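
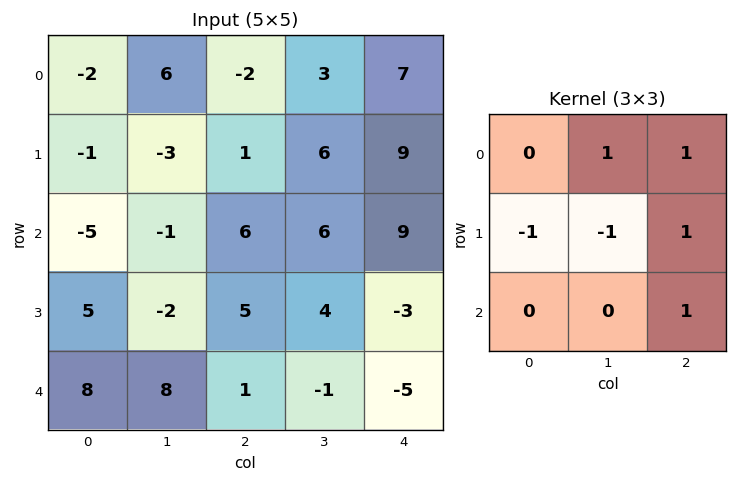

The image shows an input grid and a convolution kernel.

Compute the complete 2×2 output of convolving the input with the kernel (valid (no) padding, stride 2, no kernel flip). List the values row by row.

15 21
8 -2

Output[0,0]: The receptive field on the input at this output position is [-2 6 -2 / -1 -3 1 / -5 -1 6]. Elementwise product with the kernel and sum: 6·1 + -2·1 + -1·-1 + -3·-1 + 1·1 + 6·1.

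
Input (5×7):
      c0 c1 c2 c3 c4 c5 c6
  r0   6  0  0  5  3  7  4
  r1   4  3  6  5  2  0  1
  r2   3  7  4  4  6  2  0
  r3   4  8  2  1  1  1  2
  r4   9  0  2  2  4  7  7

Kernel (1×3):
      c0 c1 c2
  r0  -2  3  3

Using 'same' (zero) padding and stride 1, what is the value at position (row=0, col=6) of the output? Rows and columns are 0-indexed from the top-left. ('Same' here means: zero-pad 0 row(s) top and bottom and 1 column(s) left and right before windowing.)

-2

The receptive field on the zero-padded input at this output position is [7 4 0]. Elementwise product with the kernel and sum: 7·-2 + 4·3 + 0·3.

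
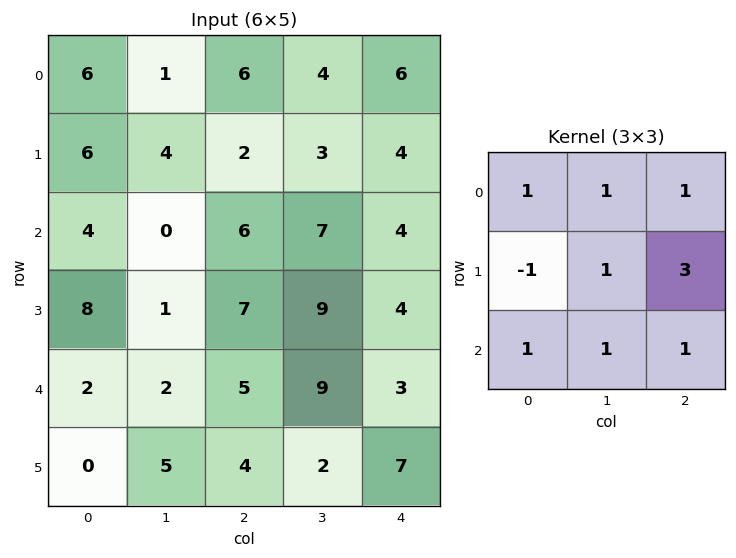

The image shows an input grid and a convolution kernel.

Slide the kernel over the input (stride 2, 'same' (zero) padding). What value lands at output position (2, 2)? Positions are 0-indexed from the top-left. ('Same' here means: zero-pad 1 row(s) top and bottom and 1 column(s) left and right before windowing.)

The receptive field on the zero-padded input at this output position is [9 4 0 / 9 3 0 / 2 7 0]. Elementwise product with the kernel and sum: 9·1 + 4·1 + 0·1 + 9·-1 + 3·1 + 0·3 + 2·1 + 7·1 + 0·1.

16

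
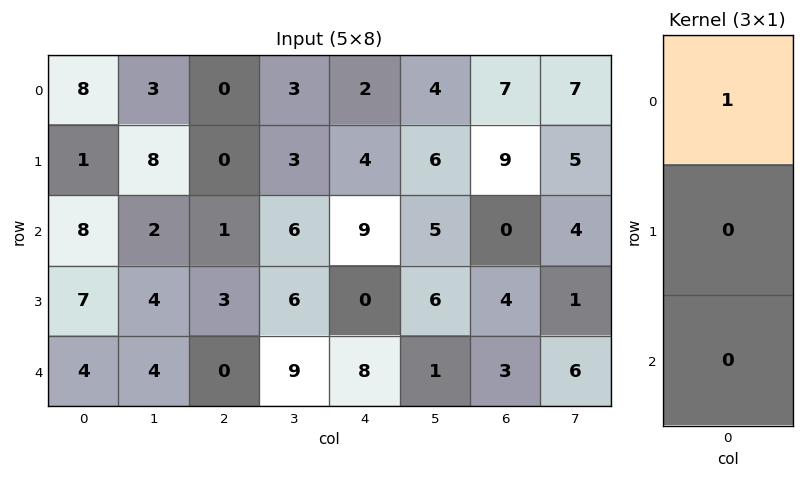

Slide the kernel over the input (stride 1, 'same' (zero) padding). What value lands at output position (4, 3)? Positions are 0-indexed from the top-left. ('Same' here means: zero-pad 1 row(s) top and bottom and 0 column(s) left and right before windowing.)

The receptive field on the zero-padded input at this output position is [6 / 9 / 0]. Elementwise product with the kernel and sum: 6·1.

6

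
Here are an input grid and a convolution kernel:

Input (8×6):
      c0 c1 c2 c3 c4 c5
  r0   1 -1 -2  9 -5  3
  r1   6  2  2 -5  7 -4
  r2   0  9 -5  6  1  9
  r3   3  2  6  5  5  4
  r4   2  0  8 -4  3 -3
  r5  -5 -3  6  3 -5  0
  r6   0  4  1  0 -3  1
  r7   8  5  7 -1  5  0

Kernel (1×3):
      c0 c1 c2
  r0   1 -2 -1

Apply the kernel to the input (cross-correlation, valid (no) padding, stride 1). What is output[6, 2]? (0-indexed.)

The receptive field on the input at this output position is [1 0 -3]. Elementwise product with the kernel and sum: 1·1 + 0·-2 + -3·-1.

4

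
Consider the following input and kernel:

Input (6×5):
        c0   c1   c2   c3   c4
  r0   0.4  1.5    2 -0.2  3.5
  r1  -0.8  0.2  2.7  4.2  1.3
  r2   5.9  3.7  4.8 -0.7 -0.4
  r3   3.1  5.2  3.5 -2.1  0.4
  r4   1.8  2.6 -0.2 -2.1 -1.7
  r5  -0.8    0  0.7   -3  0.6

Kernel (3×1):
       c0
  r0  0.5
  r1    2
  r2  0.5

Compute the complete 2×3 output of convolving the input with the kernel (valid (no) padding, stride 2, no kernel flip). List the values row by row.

Output[0,0]: The receptive field on the input at this output position is [0.4 / -0.8 / 5.9]. Elementwise product with the kernel and sum: 0.4·0.5 + -0.8·2 + 5.9·0.5.
Output[0,1]: The receptive field on the input at this output position is [2 / 2.7 / 4.8]. Elementwise product with the kernel and sum: 2·0.5 + 2.7·2 + 4.8·0.5.

1.55 8.8 4.15
10.05 9.3 -0.25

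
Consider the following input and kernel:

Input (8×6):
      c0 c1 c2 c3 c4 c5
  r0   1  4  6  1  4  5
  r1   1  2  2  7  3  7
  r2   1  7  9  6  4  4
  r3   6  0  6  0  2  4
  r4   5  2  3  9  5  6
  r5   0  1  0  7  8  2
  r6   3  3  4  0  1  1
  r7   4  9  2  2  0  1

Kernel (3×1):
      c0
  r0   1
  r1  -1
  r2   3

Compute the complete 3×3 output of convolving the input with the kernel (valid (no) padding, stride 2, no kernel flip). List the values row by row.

Output[0,0]: The receptive field on the input at this output position is [1 / 1 / 1]. Elementwise product with the kernel and sum: 1·1 + 1·-1 + 1·3.

3 31 13
10 12 17
14 15 0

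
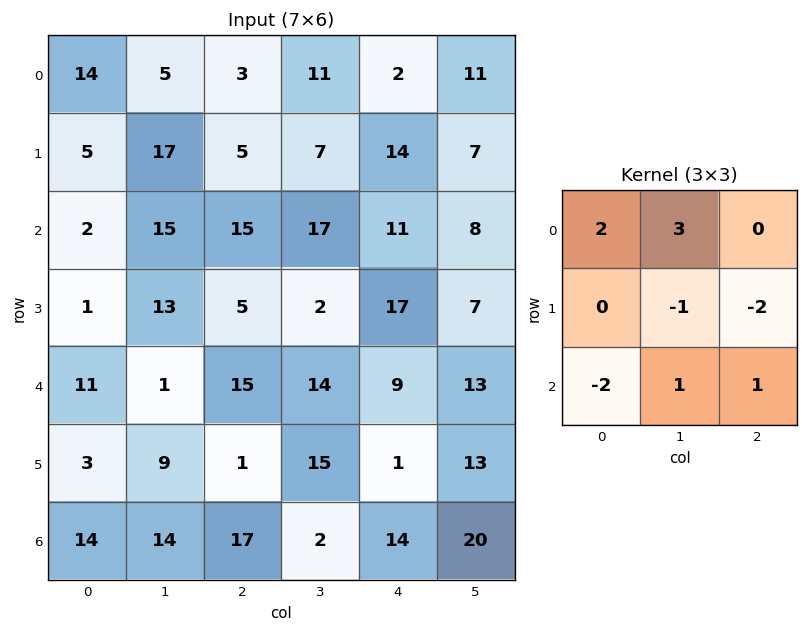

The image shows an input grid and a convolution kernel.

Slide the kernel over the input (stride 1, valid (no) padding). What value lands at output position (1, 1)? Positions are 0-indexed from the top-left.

-19

The receptive field on the input at this output position is [17 5 7 / 15 15 17 / 13 5 2]. Elementwise product with the kernel and sum: 17·2 + 5·3 + 15·-1 + 17·-2 + 13·-2 + 5·1 + 2·1.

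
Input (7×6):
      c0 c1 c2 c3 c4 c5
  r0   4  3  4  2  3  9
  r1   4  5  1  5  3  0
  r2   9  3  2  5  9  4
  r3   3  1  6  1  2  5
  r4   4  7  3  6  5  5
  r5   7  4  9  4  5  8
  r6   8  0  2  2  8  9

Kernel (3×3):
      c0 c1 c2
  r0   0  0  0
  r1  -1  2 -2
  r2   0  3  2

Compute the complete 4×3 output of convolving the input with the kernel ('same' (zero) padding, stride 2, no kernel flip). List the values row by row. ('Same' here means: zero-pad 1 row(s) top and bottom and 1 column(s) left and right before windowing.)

Output[0,0]: The receptive field on the zero-padded input at this output position is [0 0 0 / 0 4 3 / 0 4 5]. Elementwise product with the kernel and sum: 0·-1 + 4·2 + 3·-2 + 4·3 + 5·2.
Output[0,1]: The receptive field on the zero-padded input at this output position is [0 0 0 / 3 4 2 / 5 1 5]. Elementwise product with the kernel and sum: 3·-1 + 4·2 + 2·-2 + 1·3 + 5·2.

24 14 -5
23 11 21
23 22 25
16 0 -4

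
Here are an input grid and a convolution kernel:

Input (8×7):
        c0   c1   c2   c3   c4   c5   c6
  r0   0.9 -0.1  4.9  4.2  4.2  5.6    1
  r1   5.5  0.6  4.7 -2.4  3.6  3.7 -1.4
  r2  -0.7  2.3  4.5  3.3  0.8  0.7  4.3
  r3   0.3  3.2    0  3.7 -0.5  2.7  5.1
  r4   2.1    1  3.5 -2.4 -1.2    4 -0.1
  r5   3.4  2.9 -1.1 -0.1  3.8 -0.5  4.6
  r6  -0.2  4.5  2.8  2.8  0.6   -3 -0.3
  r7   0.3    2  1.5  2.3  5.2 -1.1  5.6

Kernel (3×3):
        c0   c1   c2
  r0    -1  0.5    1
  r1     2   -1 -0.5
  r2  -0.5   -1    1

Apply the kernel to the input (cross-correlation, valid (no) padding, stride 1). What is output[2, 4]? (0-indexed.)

The receptive field on the input at this output position is [0.8 0.7 4.3 / -0.5 2.7 5.1 / -1.2 4 -0.1]. Elementwise product with the kernel and sum: 0.8·-1 + 0.7·0.5 + 4.3·1 + -0.5·2 + 2.7·-1 + 5.1·-0.5 + -1.2·-0.5 + 4·-1 + -0.1·1.

-5.9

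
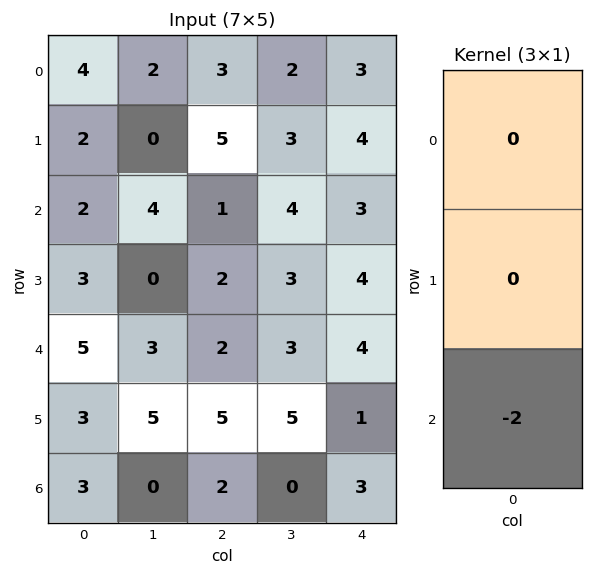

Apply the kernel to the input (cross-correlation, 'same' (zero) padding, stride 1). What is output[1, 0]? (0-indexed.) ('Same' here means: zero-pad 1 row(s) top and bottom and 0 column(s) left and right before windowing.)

-4

The receptive field on the zero-padded input at this output position is [4 / 2 / 2]. Elementwise product with the kernel and sum: 2·-2.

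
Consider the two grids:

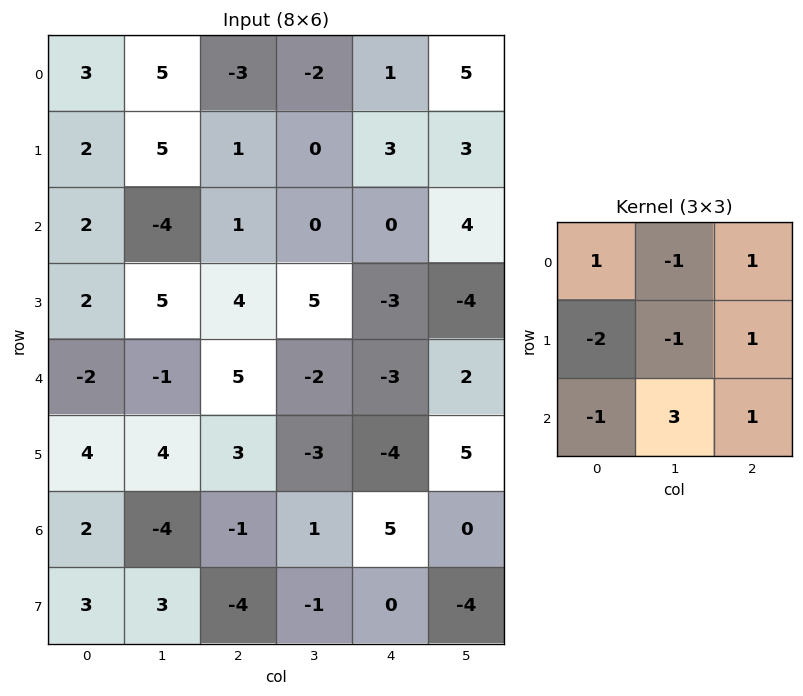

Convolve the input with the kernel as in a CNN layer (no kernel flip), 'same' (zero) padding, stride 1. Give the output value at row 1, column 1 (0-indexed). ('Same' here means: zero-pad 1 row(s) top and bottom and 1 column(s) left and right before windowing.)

-26

The receptive field on the zero-padded input at this output position is [3 5 -3 / 2 5 1 / 2 -4 1]. Elementwise product with the kernel and sum: 3·1 + 5·-1 + -3·1 + 2·-2 + 5·-1 + 1·1 + 2·-1 + -4·3 + 1·1.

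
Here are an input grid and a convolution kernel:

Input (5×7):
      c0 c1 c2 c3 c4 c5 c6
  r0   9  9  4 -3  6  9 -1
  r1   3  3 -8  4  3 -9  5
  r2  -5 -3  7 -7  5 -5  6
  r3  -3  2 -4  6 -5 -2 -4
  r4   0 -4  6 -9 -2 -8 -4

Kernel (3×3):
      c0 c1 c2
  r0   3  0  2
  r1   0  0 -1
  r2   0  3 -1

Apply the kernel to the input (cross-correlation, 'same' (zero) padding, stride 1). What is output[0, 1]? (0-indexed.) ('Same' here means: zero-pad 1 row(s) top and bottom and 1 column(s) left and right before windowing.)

The receptive field on the zero-padded input at this output position is [0 0 0 / 9 9 4 / 3 3 -8]. Elementwise product with the kernel and sum: 0·3 + 0·2 + 4·-1 + 3·3 + -8·-1.

13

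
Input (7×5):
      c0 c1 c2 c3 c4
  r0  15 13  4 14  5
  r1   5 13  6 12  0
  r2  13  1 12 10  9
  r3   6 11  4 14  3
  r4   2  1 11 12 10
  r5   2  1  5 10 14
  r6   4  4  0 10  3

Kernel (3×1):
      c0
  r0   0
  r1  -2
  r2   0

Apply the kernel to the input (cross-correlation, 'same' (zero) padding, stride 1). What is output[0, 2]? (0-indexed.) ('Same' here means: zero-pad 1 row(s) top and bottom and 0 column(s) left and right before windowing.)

-8

The receptive field on the zero-padded input at this output position is [0 / 4 / 6]. Elementwise product with the kernel and sum: 4·-2.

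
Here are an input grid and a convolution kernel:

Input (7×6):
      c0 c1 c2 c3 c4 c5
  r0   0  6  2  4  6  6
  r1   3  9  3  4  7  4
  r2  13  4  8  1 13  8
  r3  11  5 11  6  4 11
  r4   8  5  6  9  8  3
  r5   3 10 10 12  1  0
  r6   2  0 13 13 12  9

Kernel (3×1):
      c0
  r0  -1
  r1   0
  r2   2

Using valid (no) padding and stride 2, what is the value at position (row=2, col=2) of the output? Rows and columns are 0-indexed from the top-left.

The receptive field on the input at this output position is [8 / 1 / 12]. Elementwise product with the kernel and sum: 8·-1 + 12·2.

16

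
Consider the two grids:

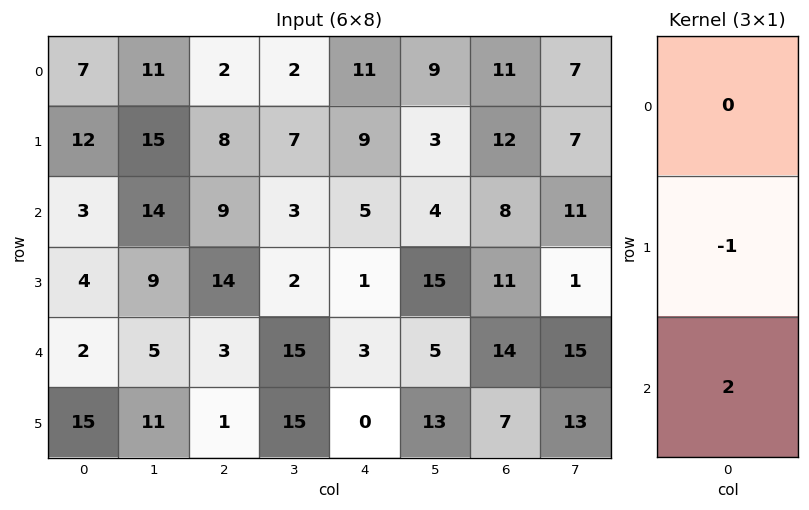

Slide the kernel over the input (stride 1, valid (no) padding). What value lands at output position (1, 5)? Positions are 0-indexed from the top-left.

26

The receptive field on the input at this output position is [3 / 4 / 15]. Elementwise product with the kernel and sum: 4·-1 + 15·2.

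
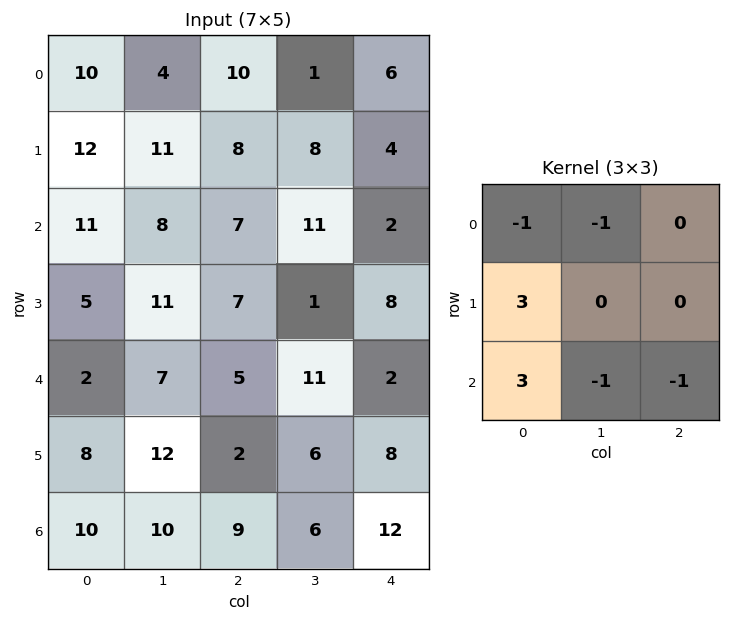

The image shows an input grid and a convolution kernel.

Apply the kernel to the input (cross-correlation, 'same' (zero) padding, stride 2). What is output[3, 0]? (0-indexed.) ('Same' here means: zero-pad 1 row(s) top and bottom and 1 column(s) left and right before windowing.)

The receptive field on the zero-padded input at this output position is [0 8 12 / 0 10 10 / 0 0 0]. Elementwise product with the kernel and sum: 0·-1 + 8·-1 + 0·3 + 0·3 + 0·-1 + 0·-1.

-8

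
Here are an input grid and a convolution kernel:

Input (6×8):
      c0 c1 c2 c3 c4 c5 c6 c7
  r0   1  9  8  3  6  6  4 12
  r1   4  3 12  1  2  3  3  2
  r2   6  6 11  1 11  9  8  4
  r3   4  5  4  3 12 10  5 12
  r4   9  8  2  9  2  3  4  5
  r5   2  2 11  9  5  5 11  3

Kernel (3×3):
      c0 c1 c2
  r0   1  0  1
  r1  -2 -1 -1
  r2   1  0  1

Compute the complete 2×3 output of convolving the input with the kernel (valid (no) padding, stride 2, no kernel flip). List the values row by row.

Output[0,0]: The receptive field on the input at this output position is [1 9 8 / 4 3 12 / 6 6 11]. Elementwise product with the kernel and sum: 1·1 + 8·1 + 4·-2 + 3·-1 + 12·-1 + 6·1 + 11·1.
Output[0,1]: The receptive field on the input at this output position is [8 3 6 / 12 1 2 / 11 1 11]. Elementwise product with the kernel and sum: 8·1 + 6·1 + 12·-2 + 1·-1 + 2·-1 + 11·1 + 11·1.

3 9 19
11 3 -14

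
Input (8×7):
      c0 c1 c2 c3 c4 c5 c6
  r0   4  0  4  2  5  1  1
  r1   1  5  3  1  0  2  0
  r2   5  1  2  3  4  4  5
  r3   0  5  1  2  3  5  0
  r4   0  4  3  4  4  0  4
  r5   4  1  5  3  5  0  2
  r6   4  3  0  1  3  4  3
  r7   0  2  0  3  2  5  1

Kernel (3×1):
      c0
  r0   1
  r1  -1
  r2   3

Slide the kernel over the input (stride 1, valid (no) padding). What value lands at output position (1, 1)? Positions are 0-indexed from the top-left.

The receptive field on the input at this output position is [5 / 1 / 5]. Elementwise product with the kernel and sum: 5·1 + 1·-1 + 5·3.

19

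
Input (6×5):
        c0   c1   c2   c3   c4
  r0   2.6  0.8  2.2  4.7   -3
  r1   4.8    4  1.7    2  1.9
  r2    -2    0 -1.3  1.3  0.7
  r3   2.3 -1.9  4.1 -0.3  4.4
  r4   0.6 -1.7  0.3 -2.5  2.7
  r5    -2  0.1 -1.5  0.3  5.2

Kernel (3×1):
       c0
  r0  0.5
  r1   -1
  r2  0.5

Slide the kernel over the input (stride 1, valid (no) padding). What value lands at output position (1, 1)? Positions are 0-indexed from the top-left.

The receptive field on the input at this output position is [4 / 0 / -1.9]. Elementwise product with the kernel and sum: 4·0.5 + 0·-1 + -1.9·0.5.

1.05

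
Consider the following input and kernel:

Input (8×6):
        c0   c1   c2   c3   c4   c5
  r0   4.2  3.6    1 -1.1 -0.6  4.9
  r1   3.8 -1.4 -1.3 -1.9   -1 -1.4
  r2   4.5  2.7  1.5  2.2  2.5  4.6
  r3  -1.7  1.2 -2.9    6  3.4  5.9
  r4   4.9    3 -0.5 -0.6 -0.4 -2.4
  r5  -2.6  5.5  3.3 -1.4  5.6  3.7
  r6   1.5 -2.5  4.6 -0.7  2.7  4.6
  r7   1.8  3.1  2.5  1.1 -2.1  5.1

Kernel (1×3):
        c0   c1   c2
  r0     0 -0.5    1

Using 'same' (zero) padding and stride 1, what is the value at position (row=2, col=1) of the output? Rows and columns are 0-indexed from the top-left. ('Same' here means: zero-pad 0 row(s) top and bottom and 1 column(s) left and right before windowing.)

The receptive field on the zero-padded input at this output position is [4.5 2.7 1.5]. Elementwise product with the kernel and sum: 2.7·-0.5 + 1.5·1.

0.15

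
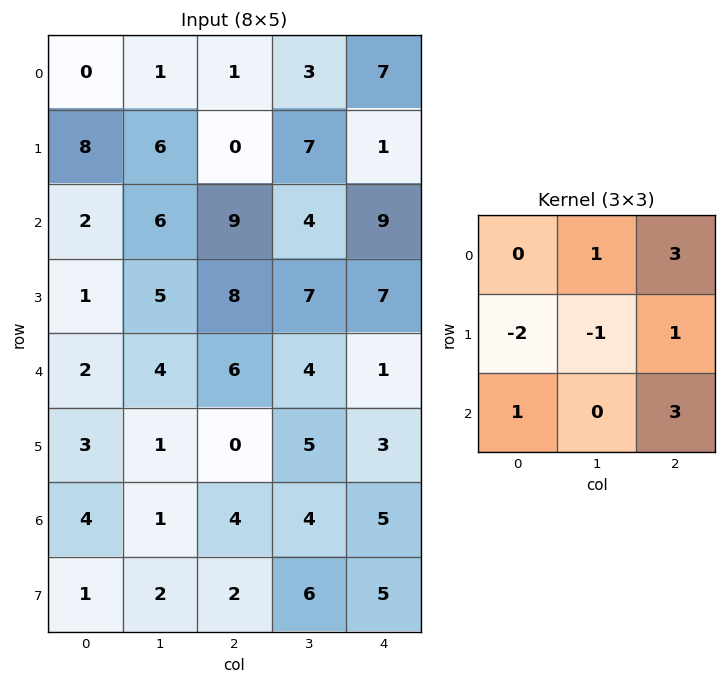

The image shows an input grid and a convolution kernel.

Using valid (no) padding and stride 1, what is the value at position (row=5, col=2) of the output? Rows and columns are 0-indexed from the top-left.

The receptive field on the input at this output position is [0 5 3 / 4 4 5 / 2 6 5]. Elementwise product with the kernel and sum: 5·1 + 3·3 + 4·-2 + 4·-1 + 5·1 + 2·1 + 5·3.

24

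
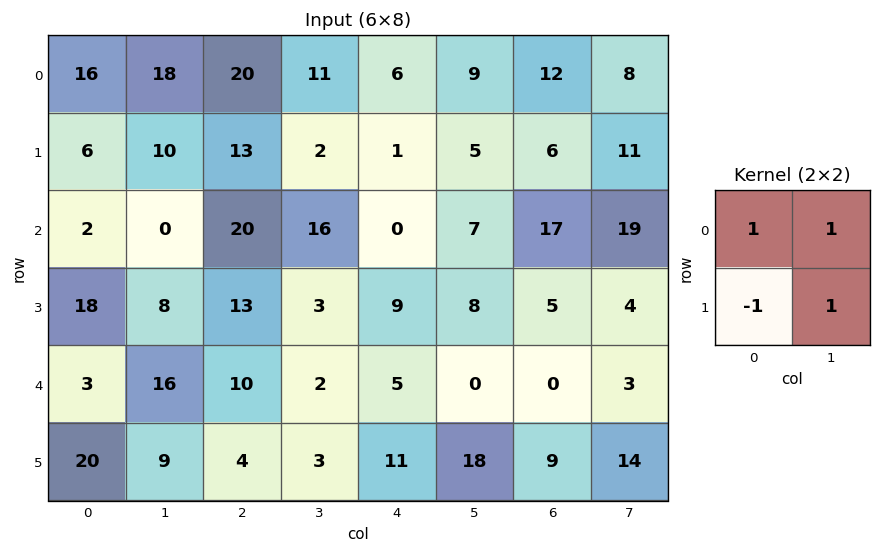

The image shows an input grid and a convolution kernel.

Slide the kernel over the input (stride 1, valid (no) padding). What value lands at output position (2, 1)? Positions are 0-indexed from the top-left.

The receptive field on the input at this output position is [0 20 / 8 13]. Elementwise product with the kernel and sum: 0·1 + 20·1 + 8·-1 + 13·1.

25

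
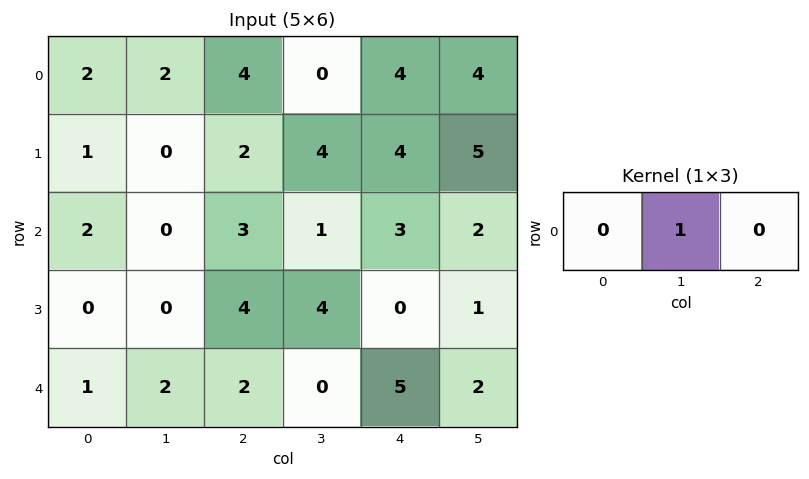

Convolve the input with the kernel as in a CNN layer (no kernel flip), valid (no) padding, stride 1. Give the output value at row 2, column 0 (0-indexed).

The receptive field on the input at this output position is [2 0 3]. Elementwise product with the kernel and sum: 0·1.

0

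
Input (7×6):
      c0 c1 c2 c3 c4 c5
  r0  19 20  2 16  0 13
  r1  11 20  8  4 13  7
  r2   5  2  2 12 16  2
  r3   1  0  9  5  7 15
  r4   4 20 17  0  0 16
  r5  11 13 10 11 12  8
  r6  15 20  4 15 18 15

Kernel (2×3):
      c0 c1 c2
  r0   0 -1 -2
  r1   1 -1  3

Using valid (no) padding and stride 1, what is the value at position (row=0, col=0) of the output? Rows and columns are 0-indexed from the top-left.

-9

The receptive field on the input at this output position is [19 20 2 / 11 20 8]. Elementwise product with the kernel and sum: 20·-1 + 2·-2 + 11·1 + 20·-1 + 8·3.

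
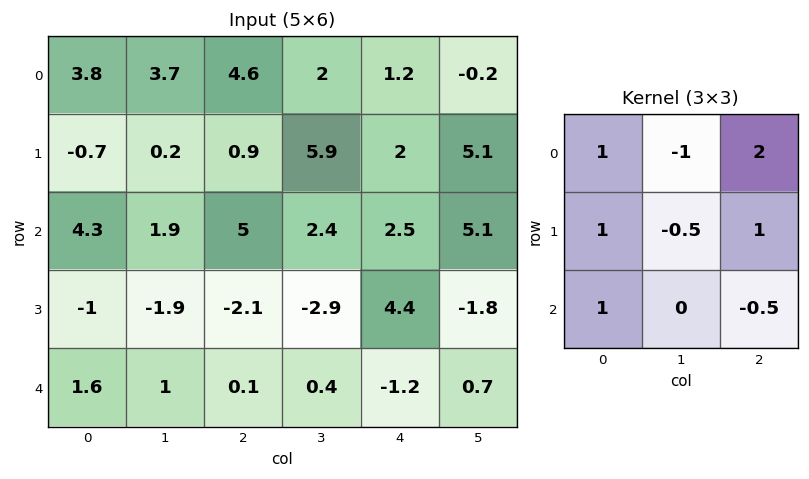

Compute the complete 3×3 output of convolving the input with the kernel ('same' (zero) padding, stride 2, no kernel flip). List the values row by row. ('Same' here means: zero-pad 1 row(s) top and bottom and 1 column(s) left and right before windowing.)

Output[0,0]: The receptive field on the zero-padded input at this output position is [0 0 0 / 0 3.8 3.7 / 0 -0.7 0.2]. Elementwise product with the kernel and sum: 0·1 + 0·-1 + 0·2 + 0·1 + 3.8·-0.5 + 3.7·1 + 0·1 + 0.2·-0.5.
Output[0,1]: The receptive field on the zero-padded input at this output position is [0 0 0 / 3.7 4.6 2 / 0.2 0.9 5.9]. Elementwise product with the kernel and sum: 0·1 + 0·-1 + 0·2 + 3.7·1 + 4.6·-0.5 + 2·1 + 0.2·1 + 5.9·-0.5.

1.7 0.65 4.55
1.8 12.45 18.35
-2.6 -4.25 -9.2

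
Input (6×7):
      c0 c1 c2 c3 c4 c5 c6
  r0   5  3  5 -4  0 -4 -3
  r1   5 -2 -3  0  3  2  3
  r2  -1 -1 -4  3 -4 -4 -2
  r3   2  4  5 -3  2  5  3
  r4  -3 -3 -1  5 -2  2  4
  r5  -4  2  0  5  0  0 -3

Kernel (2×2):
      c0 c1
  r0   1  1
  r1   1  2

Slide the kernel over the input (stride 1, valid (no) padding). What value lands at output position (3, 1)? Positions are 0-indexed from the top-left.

The receptive field on the input at this output position is [4 5 / -3 -1]. Elementwise product with the kernel and sum: 4·1 + 5·1 + -3·1 + -1·2.

4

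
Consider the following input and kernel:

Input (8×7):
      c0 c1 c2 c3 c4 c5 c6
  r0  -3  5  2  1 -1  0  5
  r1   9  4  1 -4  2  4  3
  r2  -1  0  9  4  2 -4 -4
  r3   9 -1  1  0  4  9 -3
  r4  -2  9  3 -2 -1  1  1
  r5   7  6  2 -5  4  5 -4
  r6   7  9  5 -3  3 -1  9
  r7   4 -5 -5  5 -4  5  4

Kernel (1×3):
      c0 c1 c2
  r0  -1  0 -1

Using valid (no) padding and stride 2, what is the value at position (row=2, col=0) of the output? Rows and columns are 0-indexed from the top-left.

-1

The receptive field on the input at this output position is [-2 9 3]. Elementwise product with the kernel and sum: -2·-1 + 3·-1.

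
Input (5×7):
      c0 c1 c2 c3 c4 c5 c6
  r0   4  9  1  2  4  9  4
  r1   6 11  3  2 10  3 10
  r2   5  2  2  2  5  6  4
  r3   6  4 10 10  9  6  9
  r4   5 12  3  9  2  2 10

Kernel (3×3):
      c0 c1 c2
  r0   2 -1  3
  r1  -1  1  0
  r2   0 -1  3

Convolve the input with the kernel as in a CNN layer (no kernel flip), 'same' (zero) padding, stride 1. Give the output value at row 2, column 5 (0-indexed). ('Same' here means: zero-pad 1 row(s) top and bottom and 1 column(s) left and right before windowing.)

69

The receptive field on the zero-padded input at this output position is [10 3 10 / 5 6 4 / 9 6 9]. Elementwise product with the kernel and sum: 10·2 + 3·-1 + 10·3 + 5·-1 + 6·1 + 6·-1 + 9·3.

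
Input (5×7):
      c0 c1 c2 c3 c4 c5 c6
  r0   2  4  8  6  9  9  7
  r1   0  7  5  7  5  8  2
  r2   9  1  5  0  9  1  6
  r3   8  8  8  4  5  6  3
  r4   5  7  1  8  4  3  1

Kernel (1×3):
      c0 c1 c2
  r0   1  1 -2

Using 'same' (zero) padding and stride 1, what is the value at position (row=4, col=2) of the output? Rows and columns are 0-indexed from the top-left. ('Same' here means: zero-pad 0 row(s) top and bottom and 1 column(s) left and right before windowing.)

The receptive field on the zero-padded input at this output position is [7 1 8]. Elementwise product with the kernel and sum: 7·1 + 1·1 + 8·-2.

-8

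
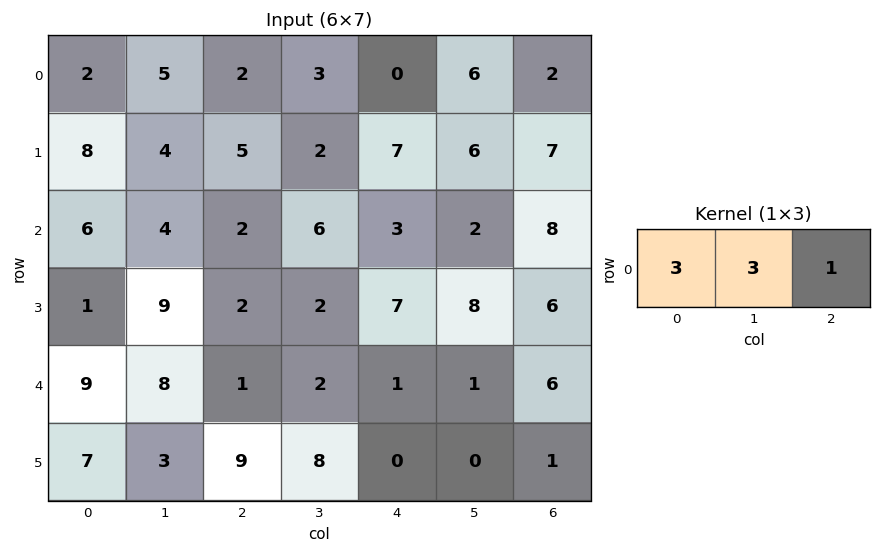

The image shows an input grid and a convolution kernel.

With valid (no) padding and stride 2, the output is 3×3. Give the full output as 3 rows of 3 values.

23 15 20
32 27 23
52 10 12

Output[0,0]: The receptive field on the input at this output position is [2 5 2]. Elementwise product with the kernel and sum: 2·3 + 5·3 + 2·1.
Output[0,1]: The receptive field on the input at this output position is [2 3 0]. Elementwise product with the kernel and sum: 2·3 + 3·3 + 0·1.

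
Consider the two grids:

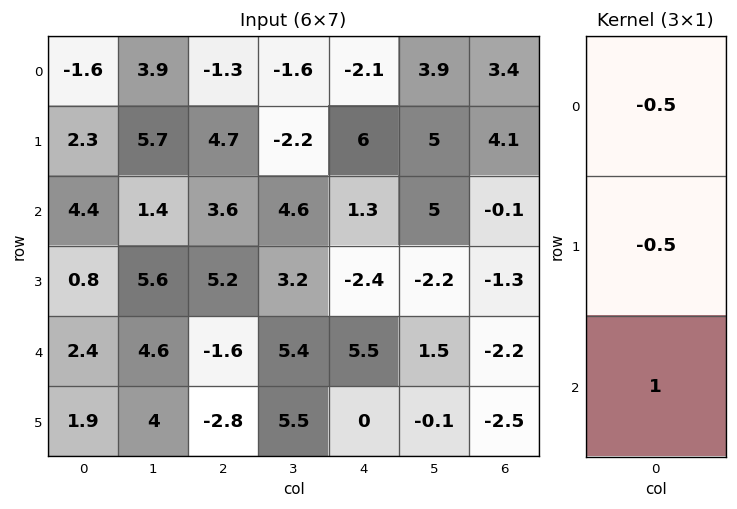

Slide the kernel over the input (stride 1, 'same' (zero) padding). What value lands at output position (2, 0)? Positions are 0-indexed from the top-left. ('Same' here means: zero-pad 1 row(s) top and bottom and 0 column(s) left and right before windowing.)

The receptive field on the zero-padded input at this output position is [2.3 / 4.4 / 0.8]. Elementwise product with the kernel and sum: 2.3·-0.5 + 4.4·-0.5 + 0.8·1.

-2.55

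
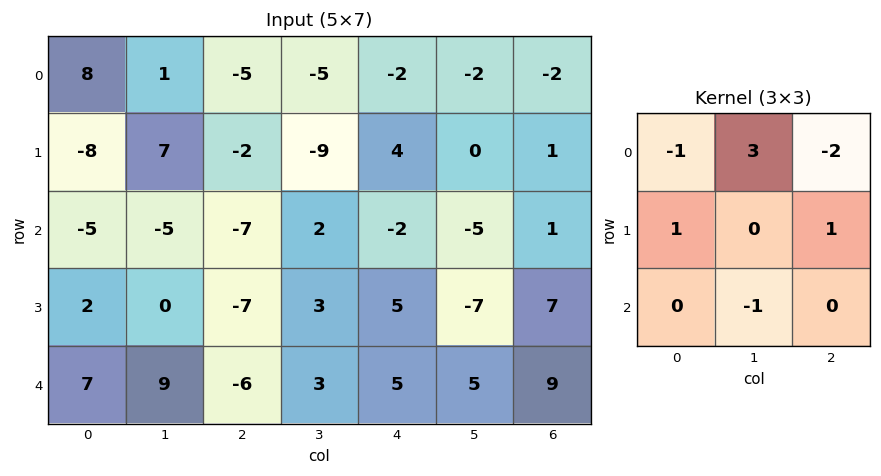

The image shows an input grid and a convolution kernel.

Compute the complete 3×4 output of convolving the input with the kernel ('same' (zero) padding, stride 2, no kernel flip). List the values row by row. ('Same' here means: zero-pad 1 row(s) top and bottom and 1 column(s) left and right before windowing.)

Output[0,0]: The receptive field on the zero-padded input at this output position is [0 0 0 / 0 8 1 / 0 -8 7]. Elementwise product with the kernel and sum: 0·-1 + 0·3 + 0·-2 + 0·1 + 1·1 + -8·-1.
Output[0,1]: The receptive field on the zero-padded input at this output position is [0 0 0 / 1 -5 -5 / 7 -2 -9]. Elementwise product with the kernel and sum: 0·-1 + 0·3 + 0·-2 + 1·1 + -5·1 + -2·-1.

9 -2 -11 -3
-45 9 13 -9
15 -15 34 33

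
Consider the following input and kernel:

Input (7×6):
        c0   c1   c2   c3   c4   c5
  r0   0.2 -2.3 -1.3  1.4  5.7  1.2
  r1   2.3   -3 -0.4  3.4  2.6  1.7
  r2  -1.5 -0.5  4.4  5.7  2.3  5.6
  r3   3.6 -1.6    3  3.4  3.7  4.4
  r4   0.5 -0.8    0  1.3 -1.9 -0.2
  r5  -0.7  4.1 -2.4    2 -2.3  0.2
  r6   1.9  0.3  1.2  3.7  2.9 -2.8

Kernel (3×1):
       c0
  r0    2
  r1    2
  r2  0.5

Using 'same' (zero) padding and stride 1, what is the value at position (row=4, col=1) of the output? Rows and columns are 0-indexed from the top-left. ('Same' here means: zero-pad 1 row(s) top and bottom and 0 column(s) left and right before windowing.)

The receptive field on the zero-padded input at this output position is [-1.6 / -0.8 / 4.1]. Elementwise product with the kernel and sum: -1.6·2 + -0.8·2 + 4.1·0.5.

-2.75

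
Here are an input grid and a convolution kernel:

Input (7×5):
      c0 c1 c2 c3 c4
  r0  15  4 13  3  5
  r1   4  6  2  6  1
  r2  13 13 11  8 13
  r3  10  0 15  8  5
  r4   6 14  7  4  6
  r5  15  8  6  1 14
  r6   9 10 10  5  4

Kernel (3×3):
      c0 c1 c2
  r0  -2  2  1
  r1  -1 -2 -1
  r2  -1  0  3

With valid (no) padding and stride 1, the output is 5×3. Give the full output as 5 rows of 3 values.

-7 16 -2
-9 -21 -31
1 -36 -18
-43 1 6
7 -26 -20

Output[0,0]: The receptive field on the input at this output position is [15 4 13 / 4 6 2 / 13 13 11]. Elementwise product with the kernel and sum: 15·-2 + 4·2 + 13·1 + 4·-1 + 6·-2 + 2·-1 + 13·-1 + 11·3.
Output[0,1]: The receptive field on the input at this output position is [4 13 3 / 6 2 6 / 13 11 8]. Elementwise product with the kernel and sum: 4·-2 + 13·2 + 3·1 + 6·-1 + 2·-2 + 6·-1 + 13·-1 + 8·3.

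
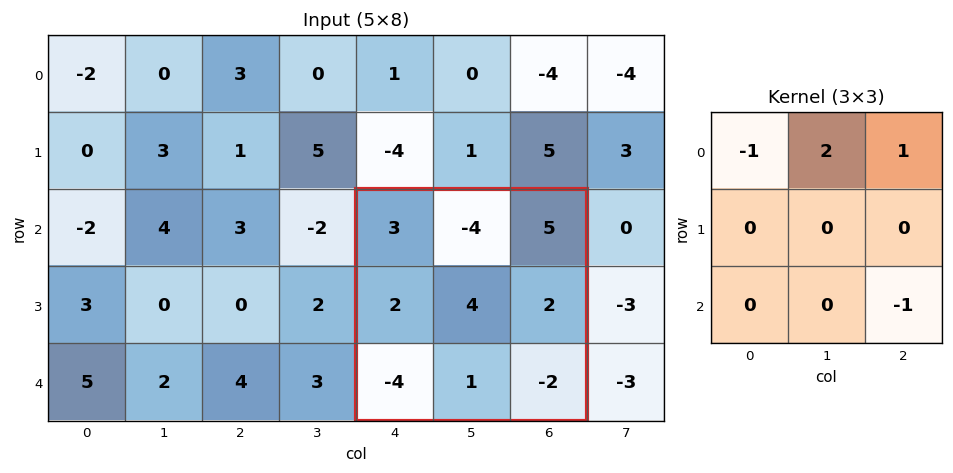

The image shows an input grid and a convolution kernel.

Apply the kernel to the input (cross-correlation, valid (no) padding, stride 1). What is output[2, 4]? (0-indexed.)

-4

The receptive field on the input at this output position is [3 -4 5 / 2 4 2 / -4 1 -2]. Elementwise product with the kernel and sum: 3·-1 + -4·2 + 5·1 + -2·-1.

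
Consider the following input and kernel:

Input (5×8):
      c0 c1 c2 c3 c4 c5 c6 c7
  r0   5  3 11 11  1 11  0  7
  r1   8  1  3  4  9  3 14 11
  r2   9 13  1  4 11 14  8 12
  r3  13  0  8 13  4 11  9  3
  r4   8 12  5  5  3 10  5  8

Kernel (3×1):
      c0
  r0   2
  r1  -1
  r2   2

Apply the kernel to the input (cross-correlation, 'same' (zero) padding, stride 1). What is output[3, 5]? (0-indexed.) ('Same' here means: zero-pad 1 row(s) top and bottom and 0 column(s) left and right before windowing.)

37

The receptive field on the zero-padded input at this output position is [14 / 11 / 10]. Elementwise product with the kernel and sum: 14·2 + 11·-1 + 10·2.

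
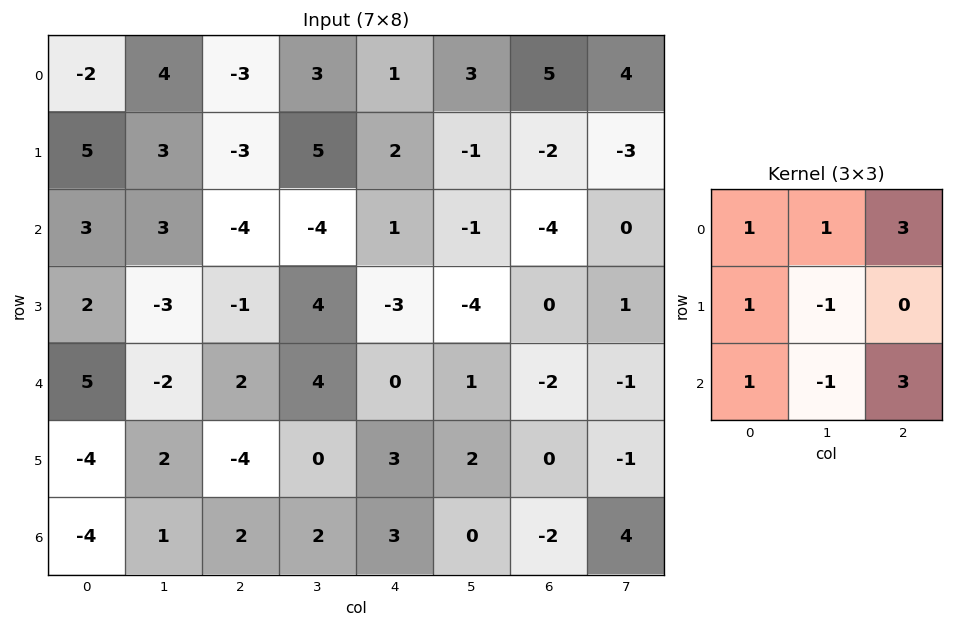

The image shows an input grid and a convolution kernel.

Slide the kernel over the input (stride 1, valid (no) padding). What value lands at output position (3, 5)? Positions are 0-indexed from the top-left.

1

The receptive field on the input at this output position is [-4 0 1 / 1 -2 -1 / 2 0 -1]. Elementwise product with the kernel and sum: -4·1 + 0·1 + 1·3 + 1·1 + -2·-1 + 2·1 + 0·-1 + -1·3.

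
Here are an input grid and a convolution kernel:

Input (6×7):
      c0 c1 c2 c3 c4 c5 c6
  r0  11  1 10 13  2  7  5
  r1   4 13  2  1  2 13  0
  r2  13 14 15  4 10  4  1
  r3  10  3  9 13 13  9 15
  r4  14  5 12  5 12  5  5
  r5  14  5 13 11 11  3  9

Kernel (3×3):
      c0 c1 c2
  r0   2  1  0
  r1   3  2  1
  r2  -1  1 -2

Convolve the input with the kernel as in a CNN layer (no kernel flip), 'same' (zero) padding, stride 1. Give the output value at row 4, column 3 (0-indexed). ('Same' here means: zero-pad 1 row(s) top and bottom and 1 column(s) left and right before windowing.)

65

The receptive field on the zero-padded input at this output position is [9 13 13 / 12 5 12 / 13 11 11]. Elementwise product with the kernel and sum: 9·2 + 13·1 + 12·3 + 5·2 + 12·1 + 13·-1 + 11·1 + 11·-2.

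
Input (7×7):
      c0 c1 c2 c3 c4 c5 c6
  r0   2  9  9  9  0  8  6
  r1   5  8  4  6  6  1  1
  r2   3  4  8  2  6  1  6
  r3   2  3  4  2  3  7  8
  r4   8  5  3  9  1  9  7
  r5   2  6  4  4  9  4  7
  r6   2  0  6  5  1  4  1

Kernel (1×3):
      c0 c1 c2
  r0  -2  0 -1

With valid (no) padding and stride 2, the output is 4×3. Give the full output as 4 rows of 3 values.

Output[0,0]: The receptive field on the input at this output position is [2 9 9]. Elementwise product with the kernel and sum: 2·-2 + 9·-1.
Output[0,1]: The receptive field on the input at this output position is [9 9 0]. Elementwise product with the kernel and sum: 9·-2 + 0·-1.

-13 -18 -6
-14 -22 -18
-19 -7 -9
-10 -13 -3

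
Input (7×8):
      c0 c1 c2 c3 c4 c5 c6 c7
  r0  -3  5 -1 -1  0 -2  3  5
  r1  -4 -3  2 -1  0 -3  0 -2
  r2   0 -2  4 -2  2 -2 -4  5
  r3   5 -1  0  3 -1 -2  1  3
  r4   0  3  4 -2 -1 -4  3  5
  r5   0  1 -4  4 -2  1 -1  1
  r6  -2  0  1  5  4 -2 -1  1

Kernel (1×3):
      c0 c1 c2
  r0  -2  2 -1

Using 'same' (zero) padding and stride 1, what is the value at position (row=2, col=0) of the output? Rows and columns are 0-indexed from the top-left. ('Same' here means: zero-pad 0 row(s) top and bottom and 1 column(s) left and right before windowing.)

The receptive field on the zero-padded input at this output position is [0 0 -2]. Elementwise product with the kernel and sum: 0·-2 + 0·2 + -2·-1.

2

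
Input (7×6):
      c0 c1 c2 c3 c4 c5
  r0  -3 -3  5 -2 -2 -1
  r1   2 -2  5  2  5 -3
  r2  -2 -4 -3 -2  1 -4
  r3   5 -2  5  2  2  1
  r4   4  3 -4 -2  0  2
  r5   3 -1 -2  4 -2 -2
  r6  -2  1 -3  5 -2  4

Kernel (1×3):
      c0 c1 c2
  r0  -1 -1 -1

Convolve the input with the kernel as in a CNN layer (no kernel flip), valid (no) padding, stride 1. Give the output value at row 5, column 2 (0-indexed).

0

The receptive field on the input at this output position is [-2 4 -2]. Elementwise product with the kernel and sum: -2·-1 + 4·-1 + -2·-1.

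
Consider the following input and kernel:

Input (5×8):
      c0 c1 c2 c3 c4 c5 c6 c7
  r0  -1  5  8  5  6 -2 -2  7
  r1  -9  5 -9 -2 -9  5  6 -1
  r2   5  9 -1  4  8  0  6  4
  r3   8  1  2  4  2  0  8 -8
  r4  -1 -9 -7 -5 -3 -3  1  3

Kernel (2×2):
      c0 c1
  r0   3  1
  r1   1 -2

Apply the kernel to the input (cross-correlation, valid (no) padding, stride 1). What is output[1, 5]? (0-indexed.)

The receptive field on the input at this output position is [5 6 / 0 6]. Elementwise product with the kernel and sum: 5·3 + 6·1 + 0·1 + 6·-2.

9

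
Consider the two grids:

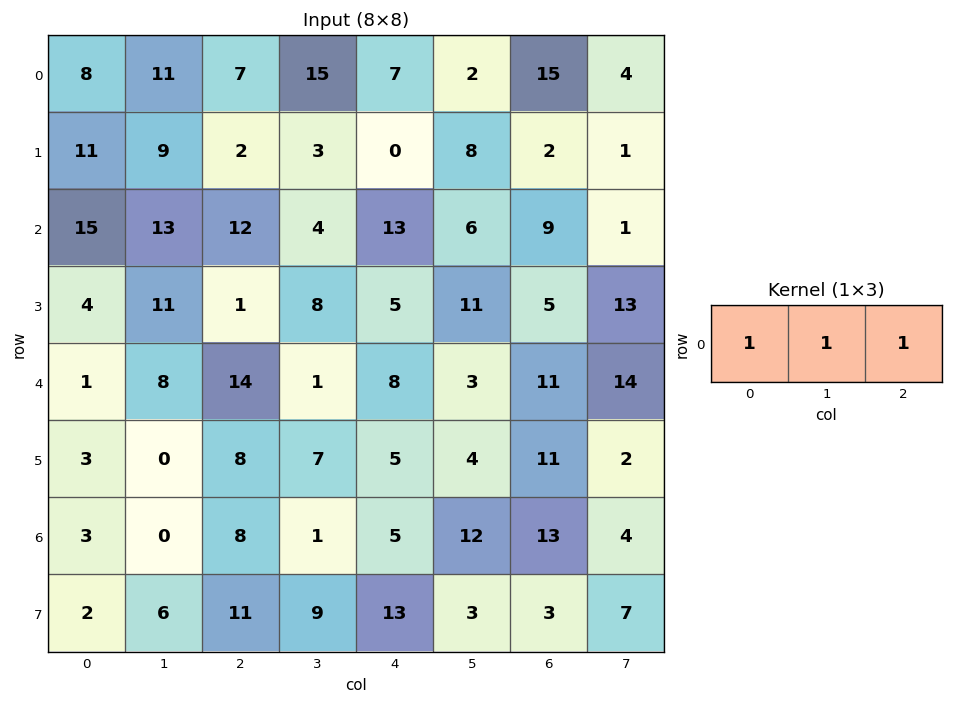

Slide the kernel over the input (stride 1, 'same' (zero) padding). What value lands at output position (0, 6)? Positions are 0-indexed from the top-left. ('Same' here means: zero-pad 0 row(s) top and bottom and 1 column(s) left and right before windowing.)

The receptive field on the zero-padded input at this output position is [2 15 4]. Elementwise product with the kernel and sum: 2·1 + 15·1 + 4·1.

21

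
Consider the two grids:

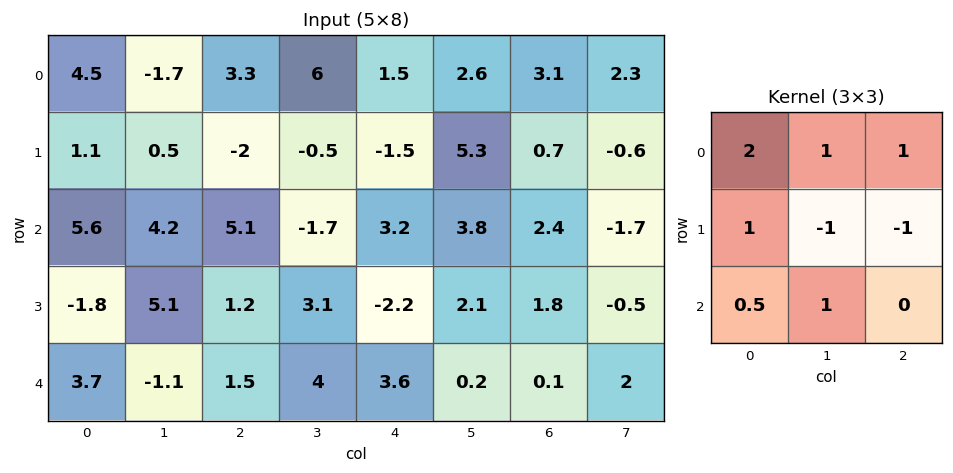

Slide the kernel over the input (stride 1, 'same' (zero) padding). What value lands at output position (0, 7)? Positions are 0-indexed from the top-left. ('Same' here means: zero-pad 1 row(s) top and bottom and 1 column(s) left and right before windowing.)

0.55

The receptive field on the zero-padded input at this output position is [0 0 0 / 3.1 2.3 0 / 0.7 -0.6 0]. Elementwise product with the kernel and sum: 0·2 + 0·1 + 0·1 + 3.1·1 + 2.3·-1 + 0·-1 + 0.7·0.5 + -0.6·1.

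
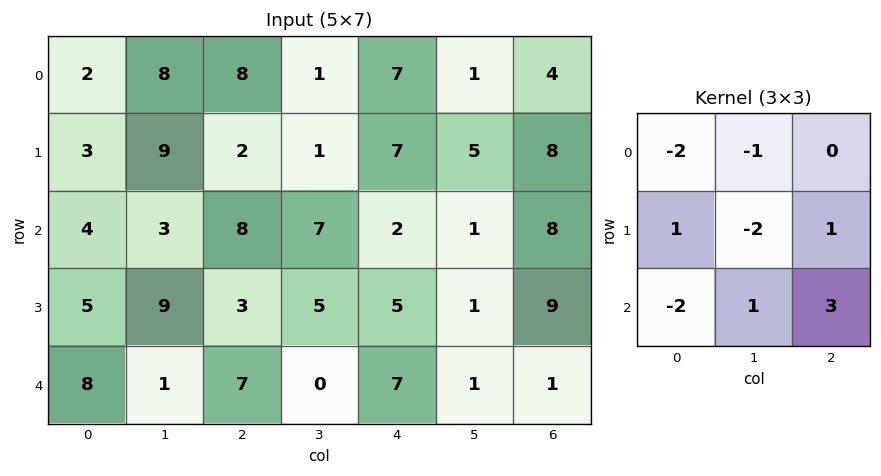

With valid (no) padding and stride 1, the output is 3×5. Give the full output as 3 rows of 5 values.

-6 5 -13 -26 11
-1 -26 5 -7 7
-15 -1 -18 -10 -3

Output[0,0]: The receptive field on the input at this output position is [2 8 8 / 3 9 2 / 4 3 8]. Elementwise product with the kernel and sum: 2·-2 + 8·-1 + 3·1 + 9·-2 + 2·1 + 4·-2 + 3·1 + 8·3.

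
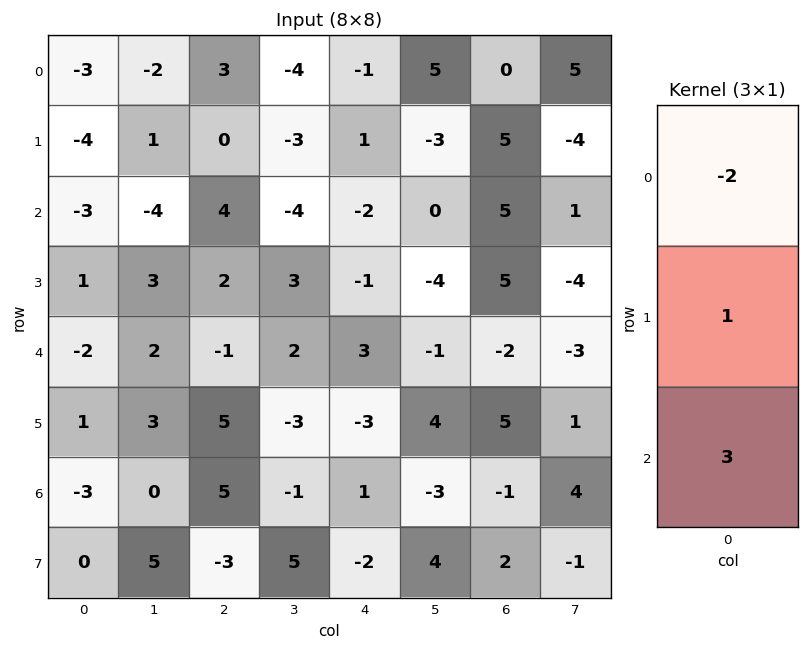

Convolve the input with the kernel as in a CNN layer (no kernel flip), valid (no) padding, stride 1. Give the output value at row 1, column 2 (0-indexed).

10

The receptive field on the input at this output position is [0 / 4 / 2]. Elementwise product with the kernel and sum: 0·-2 + 4·1 + 2·3.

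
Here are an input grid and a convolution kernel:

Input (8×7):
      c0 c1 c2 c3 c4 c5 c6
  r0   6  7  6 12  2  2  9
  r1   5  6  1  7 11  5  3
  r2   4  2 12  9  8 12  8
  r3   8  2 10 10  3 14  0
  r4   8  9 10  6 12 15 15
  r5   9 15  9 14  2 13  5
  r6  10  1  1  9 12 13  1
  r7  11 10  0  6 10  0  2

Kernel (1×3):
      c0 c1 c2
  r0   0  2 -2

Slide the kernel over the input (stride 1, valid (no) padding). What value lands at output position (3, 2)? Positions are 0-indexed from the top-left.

The receptive field on the input at this output position is [10 10 3]. Elementwise product with the kernel and sum: 10·2 + 3·-2.

14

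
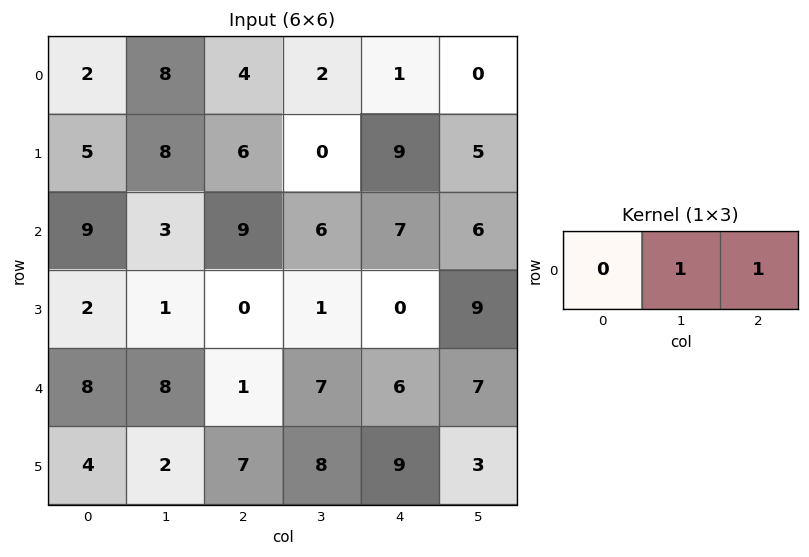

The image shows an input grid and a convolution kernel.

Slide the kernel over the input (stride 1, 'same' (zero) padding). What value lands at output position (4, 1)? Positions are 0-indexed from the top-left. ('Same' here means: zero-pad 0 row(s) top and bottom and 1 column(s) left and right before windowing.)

9

The receptive field on the zero-padded input at this output position is [8 8 1]. Elementwise product with the kernel and sum: 8·1 + 1·1.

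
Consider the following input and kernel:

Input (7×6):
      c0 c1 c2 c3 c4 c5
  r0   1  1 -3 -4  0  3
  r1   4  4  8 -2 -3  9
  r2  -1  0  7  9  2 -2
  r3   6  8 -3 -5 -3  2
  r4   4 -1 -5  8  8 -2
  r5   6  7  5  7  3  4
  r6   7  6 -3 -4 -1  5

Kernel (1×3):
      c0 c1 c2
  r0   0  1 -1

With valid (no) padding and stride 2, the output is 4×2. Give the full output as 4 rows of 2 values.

4 -4
-7 7
4 0
9 -3

Output[0,0]: The receptive field on the input at this output position is [1 1 -3]. Elementwise product with the kernel and sum: 1·1 + -3·-1.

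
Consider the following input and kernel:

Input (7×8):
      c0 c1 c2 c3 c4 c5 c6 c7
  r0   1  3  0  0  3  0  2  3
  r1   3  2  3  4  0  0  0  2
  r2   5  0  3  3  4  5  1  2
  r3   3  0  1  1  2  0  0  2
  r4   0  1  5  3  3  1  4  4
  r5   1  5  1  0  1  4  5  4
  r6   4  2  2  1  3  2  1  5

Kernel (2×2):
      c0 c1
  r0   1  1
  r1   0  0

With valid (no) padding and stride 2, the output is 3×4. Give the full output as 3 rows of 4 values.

Output[0,0]: The receptive field on the input at this output position is [1 3 / 3 2]. Elementwise product with the kernel and sum: 1·1 + 3·1.

4 0 3 5
5 6 9 3
1 8 4 8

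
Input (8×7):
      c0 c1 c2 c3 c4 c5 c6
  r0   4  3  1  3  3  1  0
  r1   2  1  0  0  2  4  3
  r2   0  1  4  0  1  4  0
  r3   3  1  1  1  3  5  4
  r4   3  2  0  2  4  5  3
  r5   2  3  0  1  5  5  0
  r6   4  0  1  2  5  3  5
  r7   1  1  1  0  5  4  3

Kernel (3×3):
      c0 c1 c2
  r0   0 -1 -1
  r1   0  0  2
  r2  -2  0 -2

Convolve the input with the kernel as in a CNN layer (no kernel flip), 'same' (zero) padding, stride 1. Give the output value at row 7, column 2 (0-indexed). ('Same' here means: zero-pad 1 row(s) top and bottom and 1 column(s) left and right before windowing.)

The receptive field on the zero-padded input at this output position is [0 1 2 / 1 1 0 / 0 0 0]. Elementwise product with the kernel and sum: 1·-1 + 2·-1 + 0·2 + 0·-2 + 0·-2.

-3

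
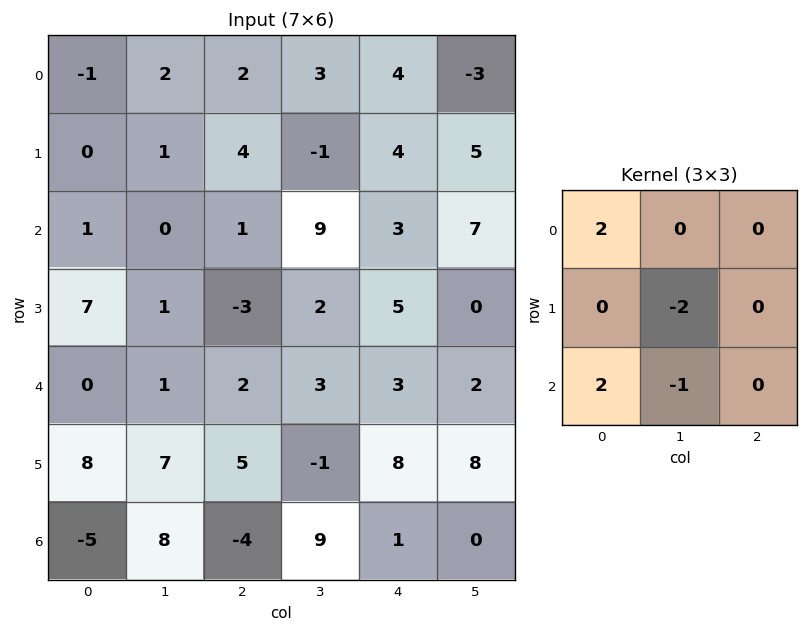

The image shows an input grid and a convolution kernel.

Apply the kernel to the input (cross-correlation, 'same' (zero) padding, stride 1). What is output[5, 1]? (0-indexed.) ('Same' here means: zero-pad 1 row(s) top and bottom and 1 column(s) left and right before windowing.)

-32

The receptive field on the zero-padded input at this output position is [0 1 2 / 8 7 5 / -5 8 -4]. Elementwise product with the kernel and sum: 0·2 + 7·-2 + -5·2 + 8·-1.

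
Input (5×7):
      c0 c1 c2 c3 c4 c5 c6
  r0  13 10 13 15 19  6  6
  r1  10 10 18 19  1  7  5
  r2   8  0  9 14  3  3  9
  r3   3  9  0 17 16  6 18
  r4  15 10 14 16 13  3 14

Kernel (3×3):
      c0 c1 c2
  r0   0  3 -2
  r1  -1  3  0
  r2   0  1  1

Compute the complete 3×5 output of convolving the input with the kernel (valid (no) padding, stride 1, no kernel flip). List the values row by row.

Output[0,0]: The receptive field on the input at this output position is [13 10 13 / 10 10 18 / 8 0 9]. Elementwise product with the kernel and sum: 10·3 + 13·-2 + 10·-1 + 10·3 + 0·1 + 9·1.
Output[0,1]: The receptive field on the input at this output position is [10 13 15 / 10 18 19 / 0 9 14]. Elementwise product with the kernel and sum: 13·3 + 15·-2 + 10·-1 + 18·3 + 9·1 + 14·1.

33 76 63 35 38
-5 60 121 6 41
30 20 116 50 10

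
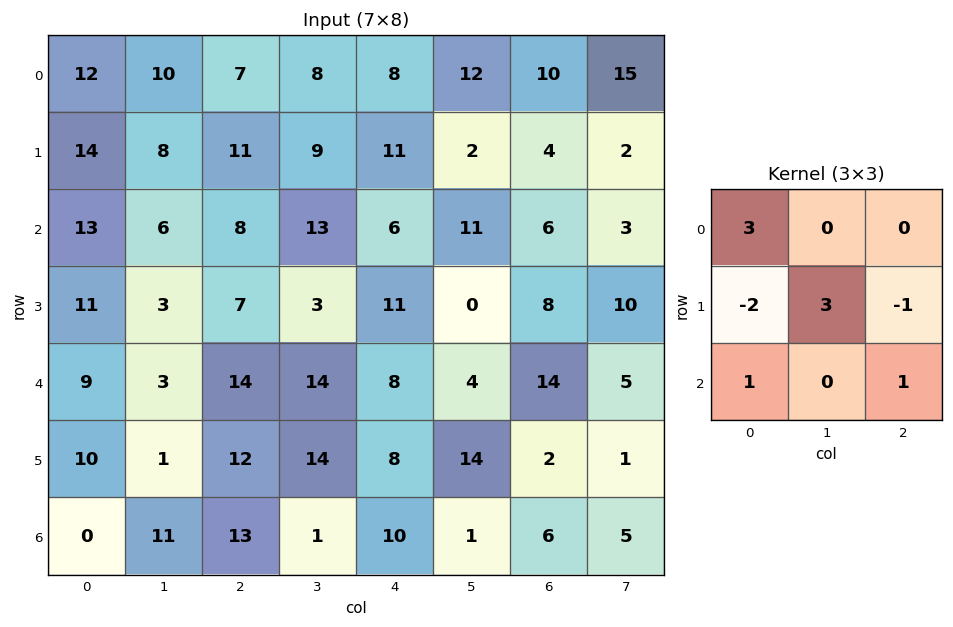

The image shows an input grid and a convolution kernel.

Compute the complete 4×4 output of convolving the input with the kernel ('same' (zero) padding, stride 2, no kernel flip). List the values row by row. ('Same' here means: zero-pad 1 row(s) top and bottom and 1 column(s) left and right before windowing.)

34 10 7 -5
36 29 11 9
25 46 29 44
-11 19 69 53

Output[0,0]: The receptive field on the zero-padded input at this output position is [0 0 0 / 0 12 10 / 0 14 8]. Elementwise product with the kernel and sum: 0·3 + 0·-2 + 12·3 + 10·-1 + 0·1 + 8·1.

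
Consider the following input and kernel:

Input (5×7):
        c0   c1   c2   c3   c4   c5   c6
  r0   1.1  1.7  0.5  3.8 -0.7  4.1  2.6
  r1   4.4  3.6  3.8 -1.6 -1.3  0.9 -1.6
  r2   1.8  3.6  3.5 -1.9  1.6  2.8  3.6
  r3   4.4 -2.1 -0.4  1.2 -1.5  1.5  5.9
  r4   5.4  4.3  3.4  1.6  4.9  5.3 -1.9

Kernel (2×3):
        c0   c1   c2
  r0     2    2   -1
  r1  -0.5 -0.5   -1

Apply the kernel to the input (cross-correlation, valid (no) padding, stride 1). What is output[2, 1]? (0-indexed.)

The receptive field on the input at this output position is [3.6 3.5 -1.9 / -2.1 -0.4 1.2]. Elementwise product with the kernel and sum: 3.6·2 + 3.5·2 + -1.9·-1 + -2.1·-0.5 + -0.4·-0.5 + 1.2·-1.

16.15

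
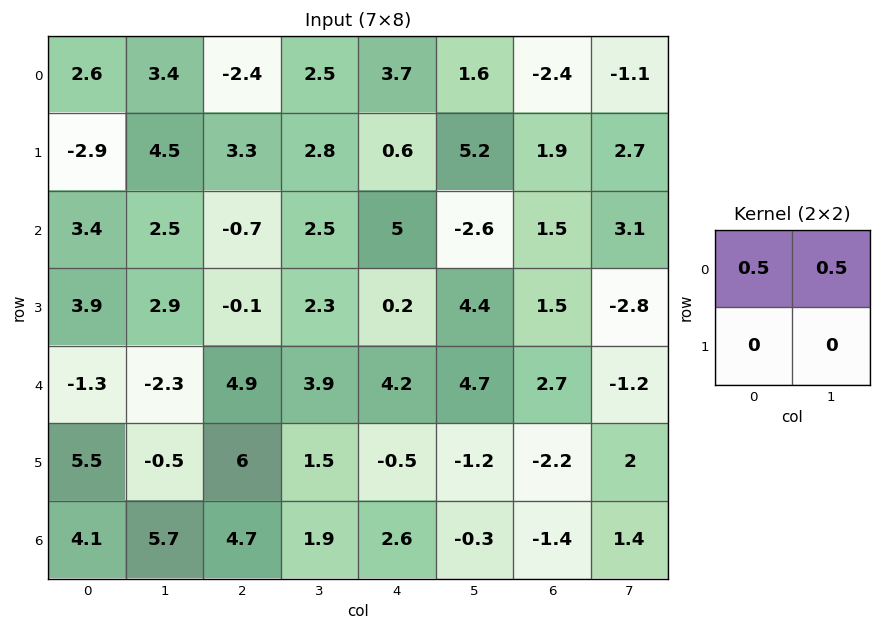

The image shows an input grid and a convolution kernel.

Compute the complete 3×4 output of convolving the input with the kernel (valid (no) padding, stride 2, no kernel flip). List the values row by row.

3 0.05 2.65 -1.75
2.95 0.9 1.2 2.3
-1.8 4.4 4.45 0.75

Output[0,0]: The receptive field on the input at this output position is [2.6 3.4 / -2.9 4.5]. Elementwise product with the kernel and sum: 2.6·0.5 + 3.4·0.5.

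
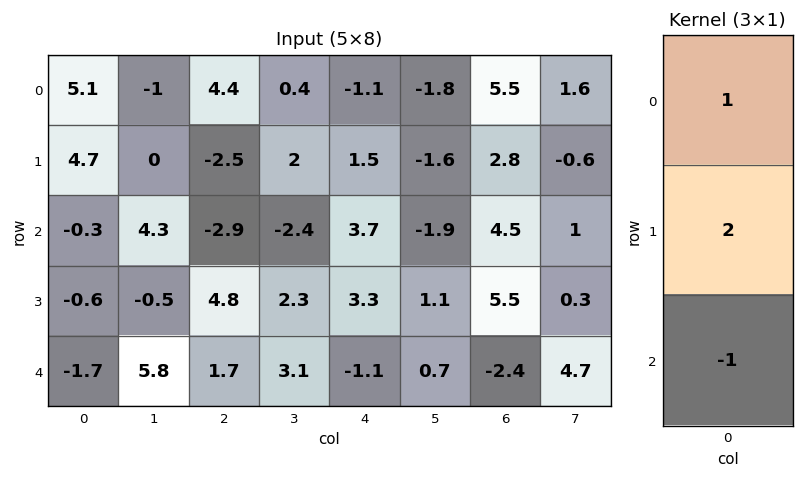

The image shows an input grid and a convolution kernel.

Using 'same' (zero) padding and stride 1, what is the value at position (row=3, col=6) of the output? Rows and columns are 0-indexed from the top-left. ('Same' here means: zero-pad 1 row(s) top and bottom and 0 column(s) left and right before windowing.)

17.9

The receptive field on the zero-padded input at this output position is [4.5 / 5.5 / -2.4]. Elementwise product with the kernel and sum: 4.5·1 + 5.5·2 + -2.4·-1.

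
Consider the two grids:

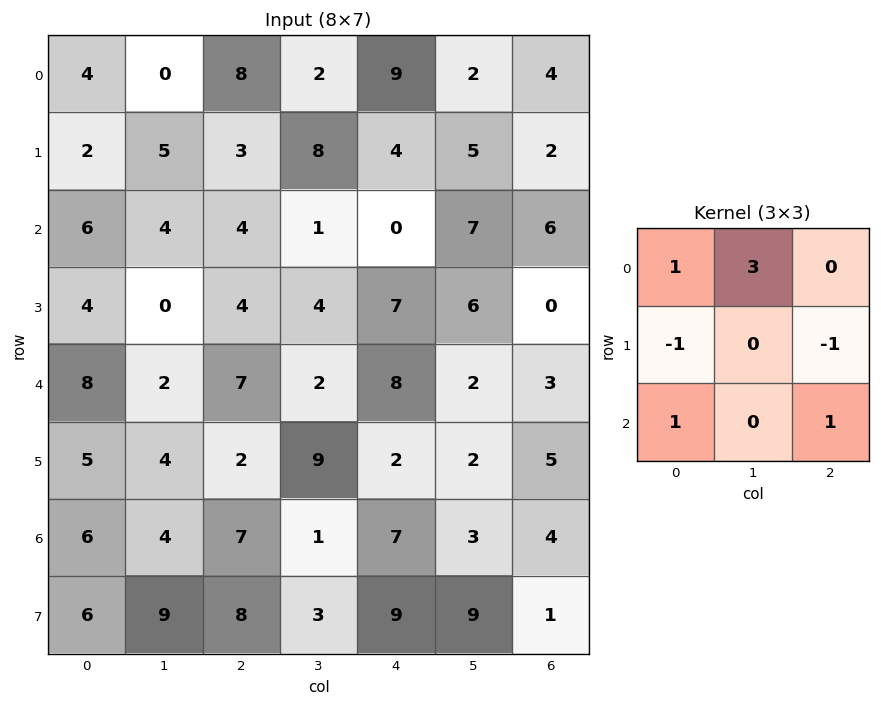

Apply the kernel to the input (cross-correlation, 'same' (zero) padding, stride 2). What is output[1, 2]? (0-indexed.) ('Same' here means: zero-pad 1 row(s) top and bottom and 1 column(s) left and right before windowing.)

22

The receptive field on the zero-padded input at this output position is [8 4 5 / 1 0 7 / 4 7 6]. Elementwise product with the kernel and sum: 8·1 + 4·3 + 1·-1 + 7·-1 + 4·1 + 6·1.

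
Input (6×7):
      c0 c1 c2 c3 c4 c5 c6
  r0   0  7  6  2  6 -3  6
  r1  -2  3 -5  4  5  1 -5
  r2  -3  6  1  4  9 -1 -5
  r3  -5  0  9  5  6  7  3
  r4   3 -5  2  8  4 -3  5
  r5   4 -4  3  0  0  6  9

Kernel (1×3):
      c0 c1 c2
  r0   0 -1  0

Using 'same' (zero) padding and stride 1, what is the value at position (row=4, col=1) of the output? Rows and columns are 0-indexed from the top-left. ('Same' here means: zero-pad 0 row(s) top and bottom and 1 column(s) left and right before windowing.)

The receptive field on the zero-padded input at this output position is [3 -5 2]. Elementwise product with the kernel and sum: -5·-1.

5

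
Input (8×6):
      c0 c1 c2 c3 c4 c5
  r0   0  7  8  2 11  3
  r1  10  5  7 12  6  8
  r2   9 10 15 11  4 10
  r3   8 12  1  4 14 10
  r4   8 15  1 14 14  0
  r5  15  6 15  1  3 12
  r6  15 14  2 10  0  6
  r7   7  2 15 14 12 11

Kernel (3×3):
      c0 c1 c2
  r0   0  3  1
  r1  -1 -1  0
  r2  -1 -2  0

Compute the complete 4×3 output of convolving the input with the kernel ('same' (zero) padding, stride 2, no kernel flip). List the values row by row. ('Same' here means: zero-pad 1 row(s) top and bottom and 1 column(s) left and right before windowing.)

Output[0,0]: The receptive field on the zero-padded input at this output position is [0 0 0 / 0 0 7 / 0 10 5]. Elementwise product with the kernel and sum: 0·3 + 0·1 + 0·-1 + 0·-1 + 0·-1 + 10·-2.
Output[0,1]: The receptive field on the zero-padded input at this output position is [0 0 0 / 7 8 2 / 5 7 12]. Elementwise product with the kernel and sum: 0·3 + 0·1 + 7·-1 + 8·-1 + 5·-1 + 7·-2.

-20 -34 -37
10 -6 -21
-2 -45 17
22 -2 -27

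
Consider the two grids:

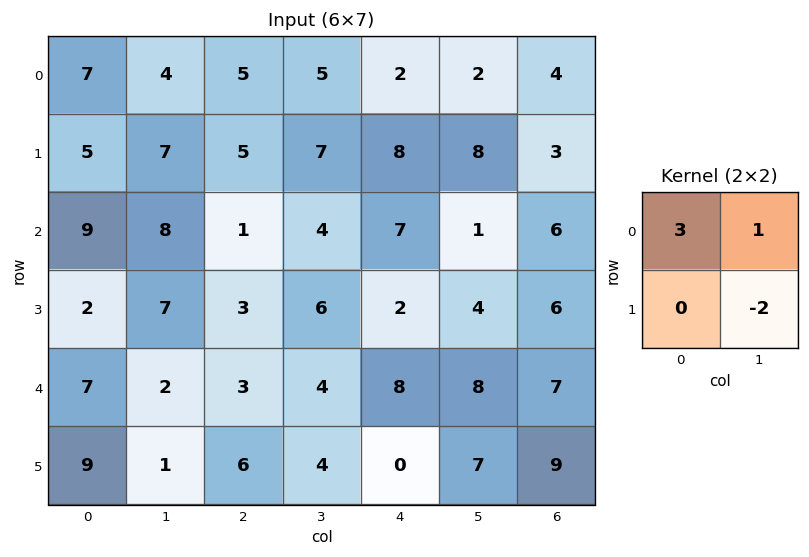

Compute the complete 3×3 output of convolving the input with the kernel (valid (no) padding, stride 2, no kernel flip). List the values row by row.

Output[0,0]: The receptive field on the input at this output position is [7 4 / 5 7]. Elementwise product with the kernel and sum: 7·3 + 4·1 + 7·-2.
Output[0,1]: The receptive field on the input at this output position is [5 5 / 5 7]. Elementwise product with the kernel and sum: 5·3 + 5·1 + 7·-2.

11 6 -8
21 -5 14
21 5 18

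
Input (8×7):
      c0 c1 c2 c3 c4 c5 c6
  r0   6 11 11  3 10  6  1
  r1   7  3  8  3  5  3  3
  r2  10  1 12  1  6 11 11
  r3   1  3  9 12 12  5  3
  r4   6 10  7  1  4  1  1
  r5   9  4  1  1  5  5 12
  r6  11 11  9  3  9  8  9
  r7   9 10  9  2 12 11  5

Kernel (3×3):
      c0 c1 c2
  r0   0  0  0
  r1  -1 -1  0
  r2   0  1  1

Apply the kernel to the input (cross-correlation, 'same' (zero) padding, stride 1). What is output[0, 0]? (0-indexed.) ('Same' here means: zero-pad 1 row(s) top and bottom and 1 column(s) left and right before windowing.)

The receptive field on the zero-padded input at this output position is [0 0 0 / 0 6 11 / 0 7 3]. Elementwise product with the kernel and sum: 0·-1 + 6·-1 + 7·1 + 3·1.

4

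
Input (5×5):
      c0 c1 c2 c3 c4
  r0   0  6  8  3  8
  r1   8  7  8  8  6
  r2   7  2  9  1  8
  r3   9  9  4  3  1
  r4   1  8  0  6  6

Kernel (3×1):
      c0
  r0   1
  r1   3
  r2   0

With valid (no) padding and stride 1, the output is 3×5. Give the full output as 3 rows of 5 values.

Output[0,0]: The receptive field on the input at this output position is [0 / 8 / 7]. Elementwise product with the kernel and sum: 0·1 + 8·3.

24 27 32 27 26
29 13 35 11 30
34 29 21 10 11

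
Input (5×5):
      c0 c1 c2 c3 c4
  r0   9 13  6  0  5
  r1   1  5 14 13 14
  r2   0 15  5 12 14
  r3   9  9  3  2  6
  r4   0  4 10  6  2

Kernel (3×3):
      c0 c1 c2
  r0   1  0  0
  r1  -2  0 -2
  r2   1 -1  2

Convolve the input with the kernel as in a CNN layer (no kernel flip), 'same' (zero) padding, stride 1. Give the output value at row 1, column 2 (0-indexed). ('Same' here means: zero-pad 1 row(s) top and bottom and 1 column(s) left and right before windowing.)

The receptive field on the zero-padded input at this output position is [13 6 0 / 5 14 13 / 15 5 12]. Elementwise product with the kernel and sum: 13·1 + 5·-2 + 13·-2 + 15·1 + 5·-1 + 12·2.

11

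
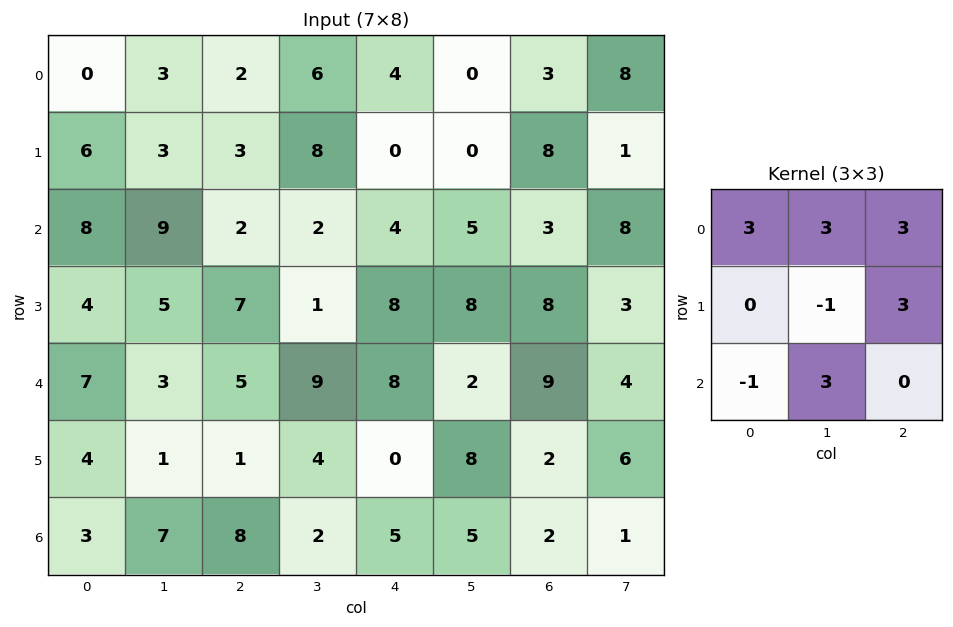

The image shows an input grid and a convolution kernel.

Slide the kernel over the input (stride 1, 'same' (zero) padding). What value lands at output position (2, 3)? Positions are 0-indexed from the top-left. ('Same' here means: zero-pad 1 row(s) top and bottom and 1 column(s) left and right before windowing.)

The receptive field on the zero-padded input at this output position is [3 8 0 / 2 2 4 / 7 1 8]. Elementwise product with the kernel and sum: 3·3 + 8·3 + 0·3 + 2·-1 + 4·3 + 7·-1 + 1·3.

39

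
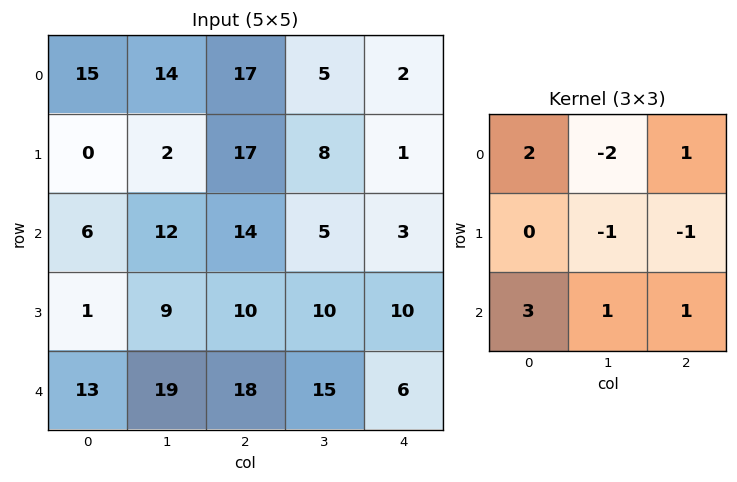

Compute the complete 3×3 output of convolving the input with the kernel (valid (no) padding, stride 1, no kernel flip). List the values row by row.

Output[0,0]: The receptive field on the input at this output position is [15 14 17 / 0 2 17 / 6 12 14]. Elementwise product with the kernel and sum: 15·2 + 14·-2 + 17·1 + 2·-1 + 17·-1 + 6·3 + 12·1 + 14·1.
Output[0,1]: The receptive field on the input at this output position is [14 17 5 / 2 17 8 / 12 14 5]. Elementwise product with the kernel and sum: 14·2 + 17·-2 + 5·1 + 17·-1 + 8·-1 + 12·3 + 14·1 + 5·1.

44 29 67
9 6 61
59 71 76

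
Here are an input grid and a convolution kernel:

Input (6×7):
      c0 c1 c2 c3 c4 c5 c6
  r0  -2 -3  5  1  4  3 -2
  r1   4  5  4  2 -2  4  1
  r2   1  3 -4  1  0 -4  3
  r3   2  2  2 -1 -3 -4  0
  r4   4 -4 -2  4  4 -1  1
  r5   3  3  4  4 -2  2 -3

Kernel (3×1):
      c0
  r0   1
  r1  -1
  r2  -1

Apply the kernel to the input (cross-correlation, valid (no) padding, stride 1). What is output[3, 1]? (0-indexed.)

The receptive field on the input at this output position is [2 / -4 / 3]. Elementwise product with the kernel and sum: 2·1 + -4·-1 + 3·-1.

3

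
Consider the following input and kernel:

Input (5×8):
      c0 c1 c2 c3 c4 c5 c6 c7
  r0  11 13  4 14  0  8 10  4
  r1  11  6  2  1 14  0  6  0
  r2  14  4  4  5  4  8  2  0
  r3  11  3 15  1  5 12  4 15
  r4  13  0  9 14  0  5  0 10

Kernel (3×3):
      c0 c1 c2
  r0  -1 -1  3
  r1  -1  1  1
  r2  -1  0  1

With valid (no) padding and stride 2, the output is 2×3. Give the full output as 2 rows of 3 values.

Output[0,0]: The receptive field on the input at this output position is [11 13 4 / 11 6 2 / 14 4 4]. Elementwise product with the kernel and sum: 11·-1 + 13·-1 + 4·3 + 11·-1 + 6·1 + 2·1 + 14·-1 + 4·1.
Output[0,1]: The receptive field on the input at this output position is [4 14 0 / 2 1 14 / 4 5 4]. Elementwise product with the kernel and sum: 4·-1 + 14·-1 + 0·3 + 2·-1 + 1·1 + 14·1 + 4·-1 + 4·1.

-25 -5 12
-3 -15 5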